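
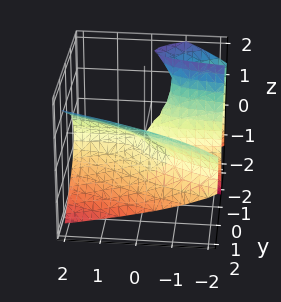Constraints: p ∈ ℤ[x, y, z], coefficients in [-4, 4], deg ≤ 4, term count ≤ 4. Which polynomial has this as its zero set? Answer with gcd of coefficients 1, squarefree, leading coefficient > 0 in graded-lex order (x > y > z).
1. I count 2 distinct pieces. Treating them together as one polynomial.
2. Degree: a generic line meets the surface in up to 3 points, so deg p = 3.
3. From the axis intercepts and sections: it meets the z-axis at z = 0 (among the integer gridlines); it crosses the y-axis at the gridline y = 0.
4. The integer polynomial consistent with all of this is the stated p. Check: (1, 0, 0) on the x-axis lies on the surface, and p(1, 0, 0) = 0. ✓

2*y^3 - 3*y*z^2 + 3*x*y - 3*z^2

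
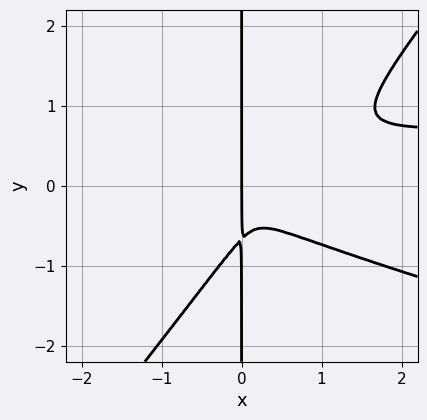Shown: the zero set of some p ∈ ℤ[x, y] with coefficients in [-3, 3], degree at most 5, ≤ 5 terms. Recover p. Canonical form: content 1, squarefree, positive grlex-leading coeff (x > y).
(a) The degree is 4 — the shape is more complex than any degree-3 curve.
(b) Observable constraints: every point of the y-axis in the box is on the curve; it meets the x-axis at x = 0 (among the integer gridlines).
(c) Matching integer coefficients to the picture gives p.

x^3*y + 3*x^2*y^2 - 3*x*y^3 - x^3 - 2*x*y^2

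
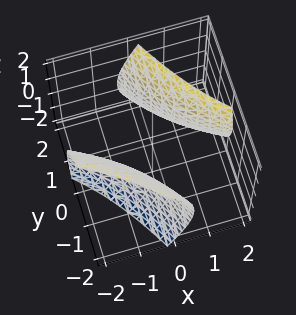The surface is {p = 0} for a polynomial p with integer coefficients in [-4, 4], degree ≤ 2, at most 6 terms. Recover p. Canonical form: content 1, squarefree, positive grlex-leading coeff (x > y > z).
x^2 + 3*x*y + x*z + y^2 - z^2 - 2

I count 2 distinct pieces.
deg p = 2.
From the visible intercepts: no z-intercept at any integer in the box.
Solving for integer coefficients yields p as stated.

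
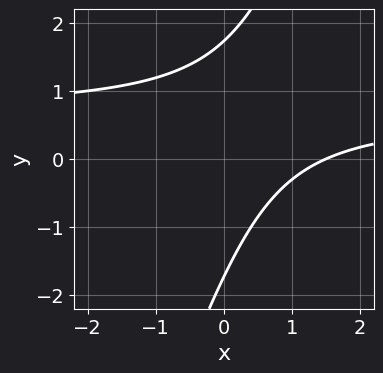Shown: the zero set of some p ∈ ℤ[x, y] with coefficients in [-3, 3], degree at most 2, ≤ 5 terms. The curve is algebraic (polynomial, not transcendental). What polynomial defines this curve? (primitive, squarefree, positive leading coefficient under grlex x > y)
3*x*y - y^2 - 2*x + 3

deg p = 2. A generic line meets the curve in up to 2 points.
Putting this together gives p.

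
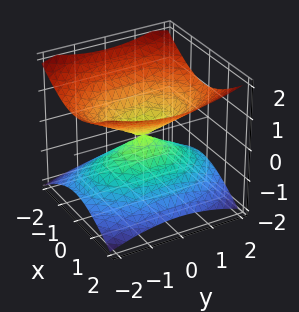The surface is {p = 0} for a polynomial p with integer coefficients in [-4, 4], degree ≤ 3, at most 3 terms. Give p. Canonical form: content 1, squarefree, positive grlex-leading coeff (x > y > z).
1. Degree: two nappes meeting at a single point; a quadric, so deg p = 2.
2. Symmetries: it's symmetric under x → −x, forcing even powers of x; the y ↦ −y reflection is a symmetry, so y appears only in even powers; mirror symmetry z ↦ −z ⇒ only even powers of z.
3. Reading off the gridlines: one z-axis crossing is at z = 0; it crosses the y-axis at the gridline y = 0; it crosses the x-axis at the gridline x = 0.
4. Putting this together gives p.

2*x^2 + y^2 - 3*z^2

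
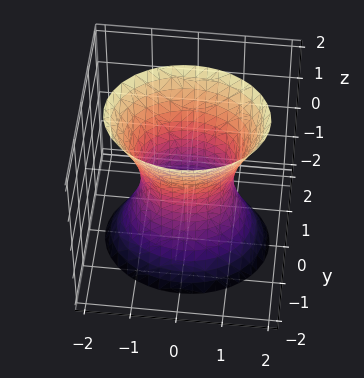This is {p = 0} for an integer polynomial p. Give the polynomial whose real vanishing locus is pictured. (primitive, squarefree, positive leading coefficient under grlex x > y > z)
deg p = 2.
Symmetries: it's symmetric under z → −z, forcing even powers of z; mirror symmetry y ↦ −y ⇒ only even powers of y; the x ↦ −x reflection is a symmetry, so x appears only in even powers.
From the axis intercepts and sections: the x-axis gridline crossings are at x ∈ {-1, 1}; the surface avoids every integer z-axis point in the box.
Fitting integer coefficients to these (and the overall shape) gives p.

2*x^2 + 3*y^2 - z^2 - 2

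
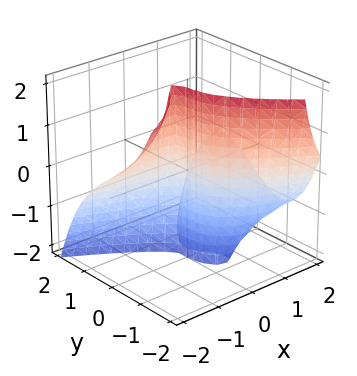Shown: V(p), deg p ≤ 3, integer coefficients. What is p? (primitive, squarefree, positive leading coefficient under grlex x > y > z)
(a) The degree is 3 — a generic line meets the surface in up to 3 points.
(b) Observable constraints: the visible z-axis segment lies entirely on the surface; it crosses the x-axis at the gridline x = 0; one y-axis crossing is at y = 0.
(c) Putting this together gives p.

2*x^2*z + 2*y^3 - 3*x*y + 2*x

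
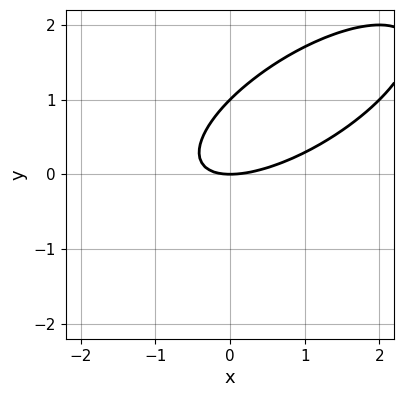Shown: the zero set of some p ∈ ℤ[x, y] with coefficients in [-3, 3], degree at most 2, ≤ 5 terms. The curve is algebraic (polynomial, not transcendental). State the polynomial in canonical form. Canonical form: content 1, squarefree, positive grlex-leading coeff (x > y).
x^2 - 2*x*y + 2*y^2 - 2*y

First, deg p = 2. The shape is more complex than any degree-1 curve.
Then, from the axis intercepts and sections: it meets the x-axis at x = 0 (among the integer gridlines); among the integer gridlines, it crosses the y-axis at y ∈ {0, 1}.
Finally, assembling these constraints gives the stated polynomial.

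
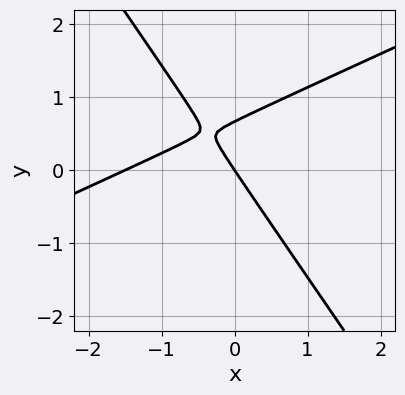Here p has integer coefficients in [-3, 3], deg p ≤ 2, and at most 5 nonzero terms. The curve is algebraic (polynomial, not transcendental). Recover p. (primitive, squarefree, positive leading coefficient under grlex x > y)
2*x^2 - 3*x*y - 3*y^2 + 3*x + 2*y

1. Degree: no degree-1 curve has this shape, so deg p = 2.
2. Reading off the gridlines: it meets the y-axis at y = 0 (among the integer gridlines); it crosses the x-axis at the gridline x = 0.
3. The integer polynomial consistent with all of this is the stated p.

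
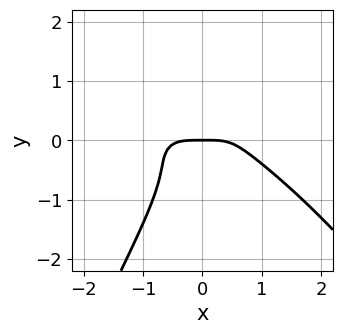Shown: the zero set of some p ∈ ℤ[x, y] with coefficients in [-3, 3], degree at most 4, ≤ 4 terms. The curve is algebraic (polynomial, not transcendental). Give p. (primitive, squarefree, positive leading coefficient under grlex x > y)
x^4 - 3*x*y^2 + 2*y^3 + y

deg p = 4.
Observable constraints: one y-axis crossing is at y = 0; it crosses the x-axis at the gridline x = 0.
Putting this together gives p.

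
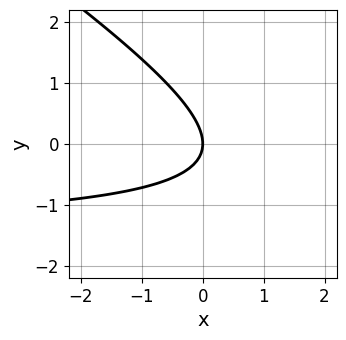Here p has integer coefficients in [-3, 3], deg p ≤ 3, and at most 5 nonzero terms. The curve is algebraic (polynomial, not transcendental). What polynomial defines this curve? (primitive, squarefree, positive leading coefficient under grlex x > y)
2*x*y + 3*y^2 + 3*x

First, the degree is 2 — the shape is more complex than any degree-1 curve.
Next, observable constraints: one y-axis crossing is at y = 0; it meets the x-axis at x = 0 (among the integer gridlines).
Finally, solving for integer coefficients yields p as stated.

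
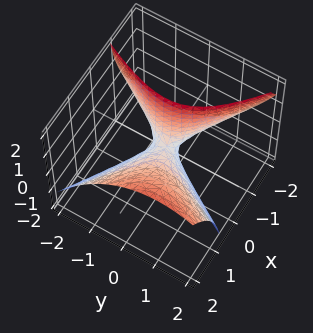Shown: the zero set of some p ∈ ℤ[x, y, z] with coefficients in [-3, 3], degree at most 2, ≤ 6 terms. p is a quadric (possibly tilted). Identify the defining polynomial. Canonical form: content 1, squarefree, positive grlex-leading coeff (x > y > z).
2*x^2 + 2*x*y - 3*x*z - 2*y^2 - z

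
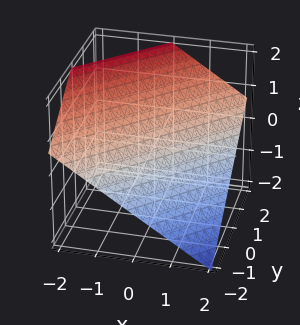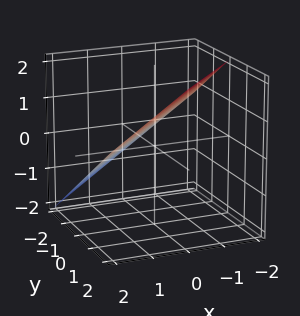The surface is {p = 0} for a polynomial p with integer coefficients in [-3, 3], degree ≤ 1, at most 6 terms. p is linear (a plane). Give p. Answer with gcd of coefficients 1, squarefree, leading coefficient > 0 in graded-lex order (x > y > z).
2*x - 2*y + 3*z - 2

deg p = 1. The surface is flat (a plane).
From the axis intercepts and sections: one x-axis crossing is at x = 1; it crosses the y-axis at the gridline y = -1.
Together with the visible shape, these determine p as stated.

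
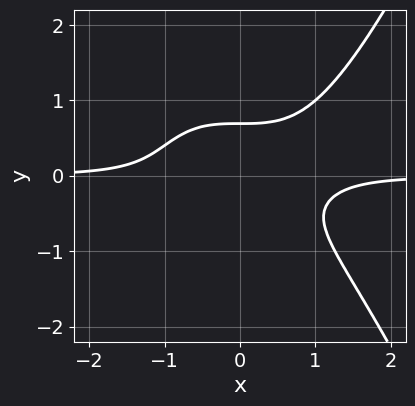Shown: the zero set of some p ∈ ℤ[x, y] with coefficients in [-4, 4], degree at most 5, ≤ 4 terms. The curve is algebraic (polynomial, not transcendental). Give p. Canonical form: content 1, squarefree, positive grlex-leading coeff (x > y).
(a) The degree is 4 — a generic line meets the curve in up to 4 points.
(b) Observable constraints: no x-intercept at any integer in the box.
(c) Putting this together gives p.

2*x^3*y - 3*y^3 + 1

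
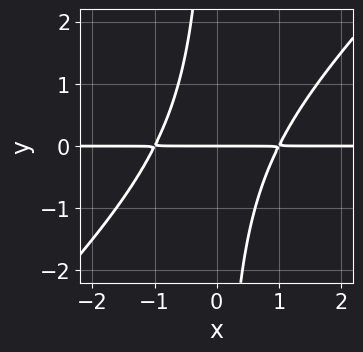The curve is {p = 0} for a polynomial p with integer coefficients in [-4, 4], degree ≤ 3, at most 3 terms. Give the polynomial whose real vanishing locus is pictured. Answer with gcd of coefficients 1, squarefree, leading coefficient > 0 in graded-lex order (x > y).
x^2*y - x*y^2 - y

First, deg p = 3. The shape is more complex than any degree-2 curve.
Then, from the visible intercepts: the visible x-axis segment lies entirely on the curve; it meets the y-axis at y = 0 (among the integer gridlines).
Finally, matching integer coefficients to the picture gives p.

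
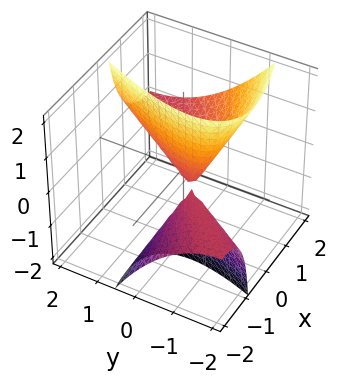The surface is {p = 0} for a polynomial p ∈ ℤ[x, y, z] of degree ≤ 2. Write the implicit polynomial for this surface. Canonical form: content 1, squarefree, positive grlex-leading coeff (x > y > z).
x^2 - 2*x*y - 2*x*z + y^2 - z

1. I count 2 distinct pieces. Treating them together as one polynomial.
2. Degree: no degree-1 surface has this shape, so deg p = 2.
3. Reading off the gridlines: one x-axis crossing is at x = 0; it crosses the y-axis at the gridline y = 0; it crosses the z-axis at the gridline z = 0.
4. Together with the visible shape, these determine p as stated.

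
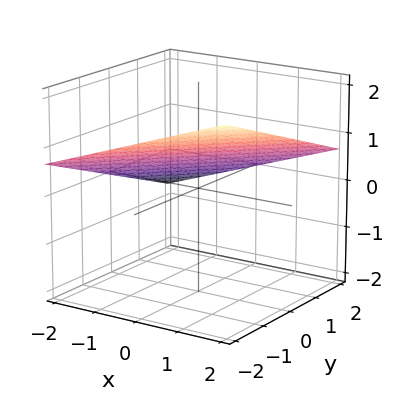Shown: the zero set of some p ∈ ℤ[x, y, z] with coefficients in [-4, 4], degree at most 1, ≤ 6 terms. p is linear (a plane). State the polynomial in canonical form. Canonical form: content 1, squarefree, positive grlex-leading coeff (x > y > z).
Degree: every cross-section is a straight line — this is a plane, so deg p = 1.
Reading off the gridlines: one x-axis crossing is at x = -2; it crosses the y-axis at the gridline y = 2.
Fitting integer coefficients to these (and the overall shape) gives p.

x - y - 3*z + 2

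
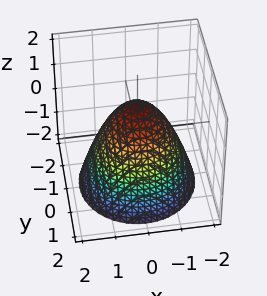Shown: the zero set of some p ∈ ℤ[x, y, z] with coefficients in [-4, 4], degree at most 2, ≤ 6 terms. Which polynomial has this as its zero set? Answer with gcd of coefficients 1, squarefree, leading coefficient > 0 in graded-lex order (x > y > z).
x^2 + y^2 + z - 1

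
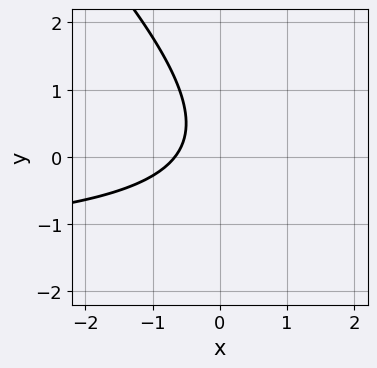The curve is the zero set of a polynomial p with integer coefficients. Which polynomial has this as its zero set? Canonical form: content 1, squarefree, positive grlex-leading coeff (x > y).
1. The degree is 2 — the shape is more complex than any degree-1 curve.
2. From the visible intercepts: it misses every integer gridline on the y-axis.
3. Assembling these constraints gives the stated polynomial.

2*x*y + 2*y^2 + 3*x - y + 2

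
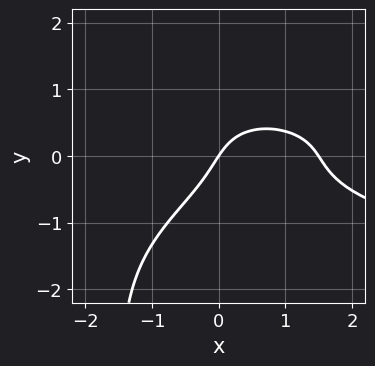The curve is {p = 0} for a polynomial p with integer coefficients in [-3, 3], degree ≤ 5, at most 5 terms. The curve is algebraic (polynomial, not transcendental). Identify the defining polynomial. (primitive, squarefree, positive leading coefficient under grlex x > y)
First, deg p = 4.
Next, observable constraints: it crosses the x-axis at the gridline x = 0; one y-axis crossing is at y = 0.
Finally, fitting integer coefficients to these (and the overall shape) gives p.

2*x*y^3 + 3*y^3 + 2*x^2 - 3*x + 2*y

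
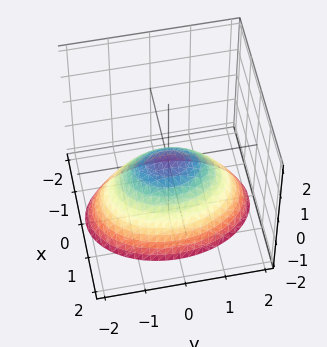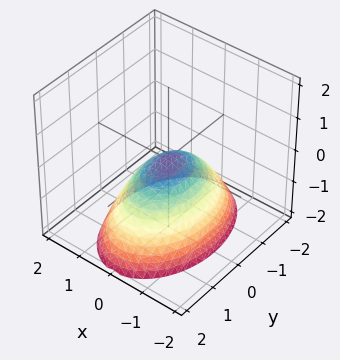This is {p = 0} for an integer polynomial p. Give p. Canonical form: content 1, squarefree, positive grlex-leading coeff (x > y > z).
2*x^2 + y^2 + 2*z

(a) deg p = 2. A paraboloid; a quadric.
(b) Symmetries: the y ↦ −y reflection is a symmetry, so y appears only in even powers; it's symmetric under x → −x, forcing even powers of x.
(c) Observable constraints: one z-axis crossing is at z = 0; it meets the x-axis at x = 0 (among the integer gridlines); one y-axis crossing is at y = 0.
(d) Matching integer coefficients to the picture gives p.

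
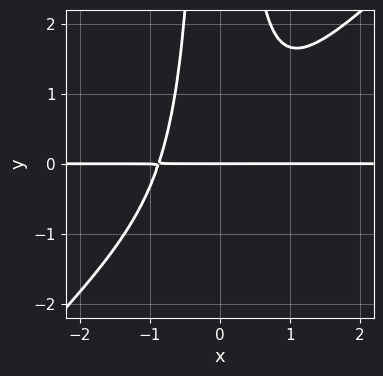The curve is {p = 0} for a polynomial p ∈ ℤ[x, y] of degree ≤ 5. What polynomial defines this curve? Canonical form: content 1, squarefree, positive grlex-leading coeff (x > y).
1. Degree: a generic line meets the curve in up to 4 points, so deg p = 4.
2. Reading off the gridlines: the visible x-axis segment lies entirely on the curve; it crosses the y-axis at the gridline y = 0.
3. These observations pin down the coefficients.

3*x^3*y - 3*x^2*y^2 + 2*y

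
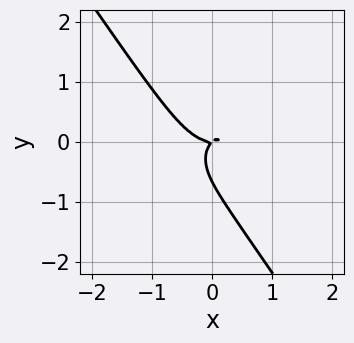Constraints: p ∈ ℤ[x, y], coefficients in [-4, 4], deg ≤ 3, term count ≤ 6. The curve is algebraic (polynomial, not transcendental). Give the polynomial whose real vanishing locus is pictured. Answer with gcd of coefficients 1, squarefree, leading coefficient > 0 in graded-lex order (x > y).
3*x^3 + 3*x*y^2 + 3*y^3 - 2*x*y + 2*y^2

First, the degree is 3 — no degree-2 curve has this shape.
Next, from the visible intercepts: it meets the x-axis at x = 0 (among the integer gridlines); it crosses the y-axis at the gridline y = 0.
Finally, the integer polynomial consistent with all of this is the stated p.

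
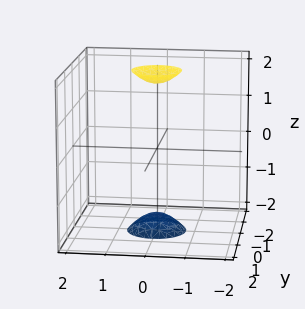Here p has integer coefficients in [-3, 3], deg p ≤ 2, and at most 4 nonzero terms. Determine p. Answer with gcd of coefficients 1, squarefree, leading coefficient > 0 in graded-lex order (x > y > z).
1. I count 2 distinct pieces. They look like related sheets of one shape, so recover p as a whole.
2. deg p = 2. A generic line meets the surface in up to 2 points.
3. Symmetries: the z-axis is an axis of rotation, so x and y enter only as x² + y².
4. Checking where it meets the axes: no x-intercept at any integer in the box; no y-intercept at any integer in the box; a circular section at z = -2 has radius between 0 and 1.
5. Matching integer coefficients to the picture gives p.

3*x^2 + 3*y^2 - z^2 + 3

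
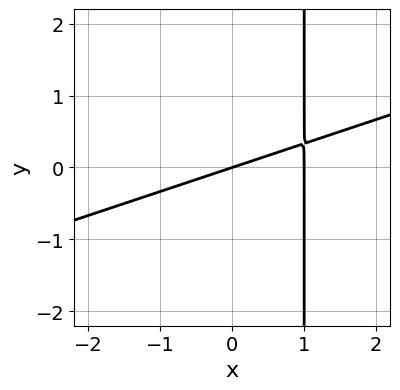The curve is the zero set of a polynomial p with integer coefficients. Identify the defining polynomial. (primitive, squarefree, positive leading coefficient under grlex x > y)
1. The degree is 2 — a generic line meets the curve in up to 2 points.
2. From the visible intercepts: it crosses the y-axis at the gridline y = 0; the x-axis gridline crossings are at x ∈ {0, 1}.
3. Fitting integer coefficients to these (and the overall shape) gives p.

x^2 - 3*x*y - x + 3*y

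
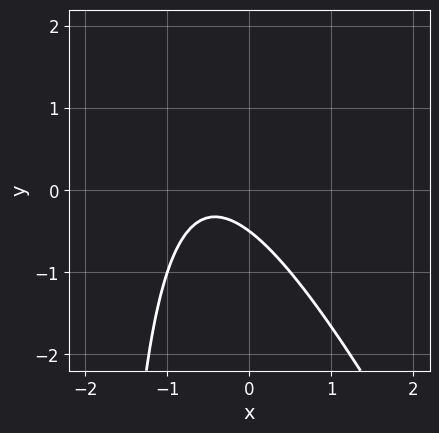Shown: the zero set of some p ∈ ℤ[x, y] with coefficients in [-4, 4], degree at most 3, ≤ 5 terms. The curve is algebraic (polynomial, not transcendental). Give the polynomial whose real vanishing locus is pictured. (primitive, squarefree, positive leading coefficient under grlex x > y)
2*x^2 + x*y + 2*x + 2*y + 1

(a) Degree: no degree-1 curve has this shape, so deg p = 2.
(b) Observable constraints: it misses every integer gridline on the x-axis.
(c) The integer polynomial consistent with all of this is the stated p.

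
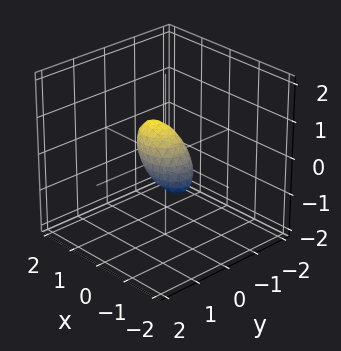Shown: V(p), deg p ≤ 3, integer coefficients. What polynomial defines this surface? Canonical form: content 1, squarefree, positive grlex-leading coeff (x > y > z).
2*x^2 - 2*x*z + 3*y^2 + 2*z^2 - 1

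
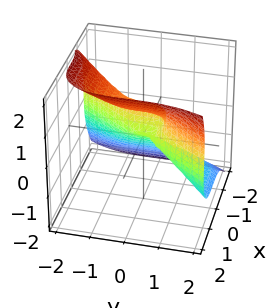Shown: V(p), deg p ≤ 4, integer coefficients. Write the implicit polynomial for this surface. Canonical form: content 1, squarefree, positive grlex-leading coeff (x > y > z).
(a) Degree: a generic line meets the surface in up to 3 points, so deg p = 3.
(b) From the visible intercepts: it crosses the y-axis at the gridline y = 0; the z-axis gridline crossings are at z ∈ {0, 1}.
(c) The integer polynomial consistent with all of this is the stated p.

3*x^3 - y^3 - 2*z^3 + 2*z^2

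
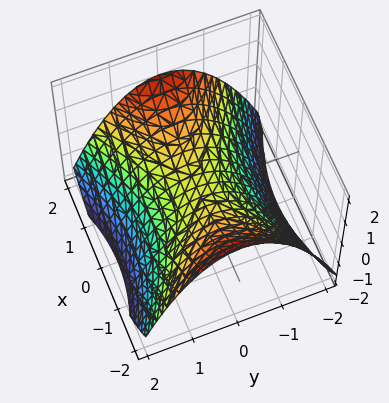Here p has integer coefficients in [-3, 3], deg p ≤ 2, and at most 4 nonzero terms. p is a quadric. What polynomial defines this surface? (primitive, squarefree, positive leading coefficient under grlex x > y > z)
x^2 - 2*y^2 - 3*z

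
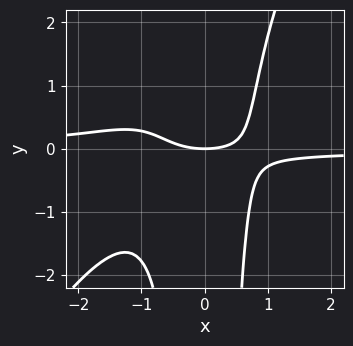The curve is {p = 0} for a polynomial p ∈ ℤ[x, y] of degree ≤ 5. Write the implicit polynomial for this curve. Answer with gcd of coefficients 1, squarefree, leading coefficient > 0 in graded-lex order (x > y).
1. Degree: the shape is more complex than any degree-3 curve, so deg p = 4.
2. Against the integer gridlines: one y-axis crossing is at y = 0; one x-axis crossing is at x = 0.
3. Matching integer coefficients to the picture gives p.

3*x^3*y - 2*x^2*y^2 + 3*x^2*y + x^2 - 3*y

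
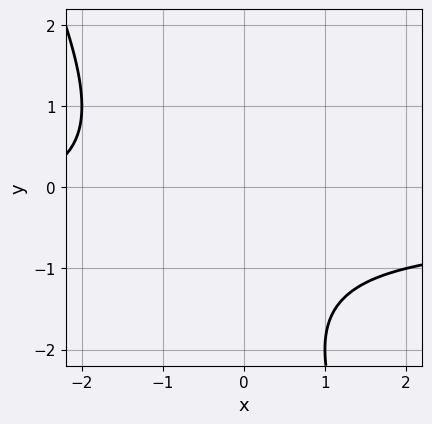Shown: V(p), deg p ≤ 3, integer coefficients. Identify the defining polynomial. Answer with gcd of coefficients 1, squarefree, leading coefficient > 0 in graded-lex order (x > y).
2*x*y + y^2 + x + 2*y + 3

First, degree: a generic line meets the curve in up to 2 points, so deg p = 2.
Next, from the axis intercepts and sections: it misses every integer gridline on the x-axis; it misses every integer gridline on the y-axis.
Finally, these observations pin down the coefficients.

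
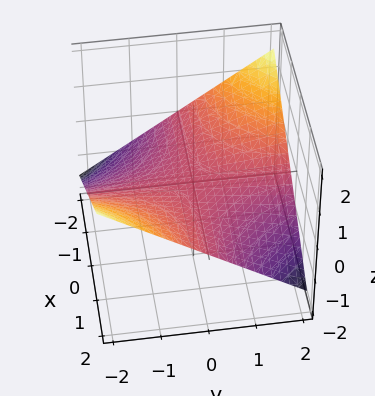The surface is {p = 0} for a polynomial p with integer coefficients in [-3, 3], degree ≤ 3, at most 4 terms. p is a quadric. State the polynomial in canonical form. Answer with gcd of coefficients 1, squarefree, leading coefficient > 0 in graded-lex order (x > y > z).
x*y + 3*z

1. deg p = 2. A saddle surface; a quadric.
2. Checking where it meets the axes: the visible x-axis segment lies entirely on the surface; it crosses the z-axis at the gridline z = 0; the visible y-axis segment lies entirely on the surface.
3. Fitting integer coefficients to these (and the overall shape) gives p.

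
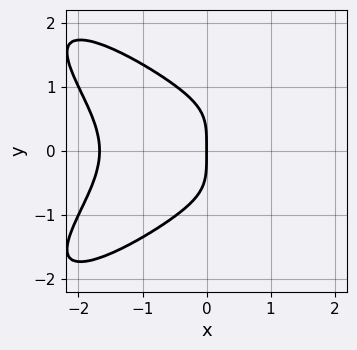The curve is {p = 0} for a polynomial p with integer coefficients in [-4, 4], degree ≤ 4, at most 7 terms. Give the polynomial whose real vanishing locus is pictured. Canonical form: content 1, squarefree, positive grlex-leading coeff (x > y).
(a) deg p = 4. The shape is more complex than any degree-3 curve.
(b) Symmetries: mirror symmetry y ↦ −y ⇒ only even powers of y.
(c) Reading off the gridlines: one y-axis crossing is at y = 0; it meets the x-axis at x = 0 (among the integer gridlines).
(d) These observations pin down the coefficients.

x^4 - 2*x^2*y^2 + 2*y^4 - x^2 + 3*x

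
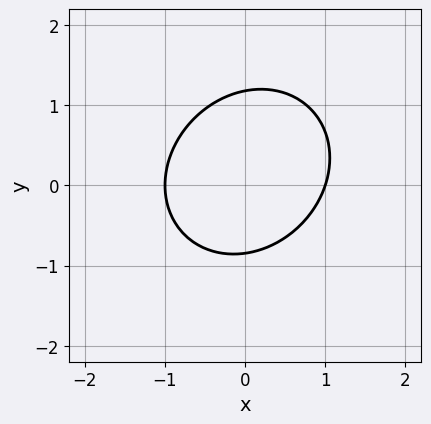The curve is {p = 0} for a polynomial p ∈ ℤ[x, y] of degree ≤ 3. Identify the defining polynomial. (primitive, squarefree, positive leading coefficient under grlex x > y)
First, the degree is 2 — the shape is more complex than any degree-1 curve.
Then, checking where it meets the axes: among the integer gridlines, it crosses the x-axis at x ∈ {-1, 1}.
Finally, fitting integer coefficients to these (and the overall shape) gives p.

3*x^2 - x*y + 3*y^2 - y - 3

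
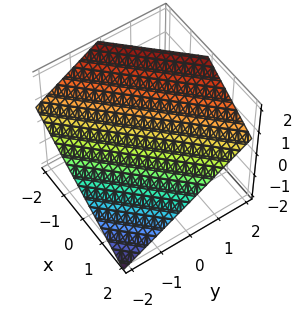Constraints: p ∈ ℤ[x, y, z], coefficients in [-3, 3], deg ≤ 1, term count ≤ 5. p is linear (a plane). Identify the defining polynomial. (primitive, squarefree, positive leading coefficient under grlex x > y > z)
2*x - 2*y + 3*z - 2

1. Degree: every cross-section is a straight line — this is a plane, so deg p = 1.
2. From the visible intercepts: it crosses the y-axis at the gridline y = -1; it crosses the x-axis at the gridline x = 1.
3. These observations pin down the coefficients.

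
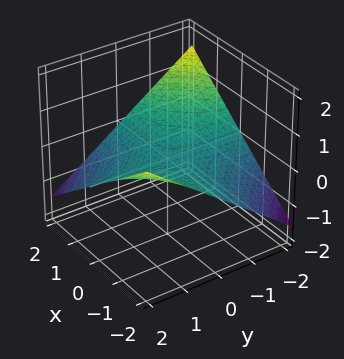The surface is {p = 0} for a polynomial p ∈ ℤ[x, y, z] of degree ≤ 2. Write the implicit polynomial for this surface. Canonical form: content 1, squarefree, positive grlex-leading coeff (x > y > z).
deg p = 2. A saddle surface; a quadric.
Reading off the gridlines: every point of the y-axis in the box is on the surface; the visible x-axis segment lies entirely on the surface; it crosses the z-axis at the gridline z = 0.
Matching integer coefficients to the picture gives p.

x*y + 3*z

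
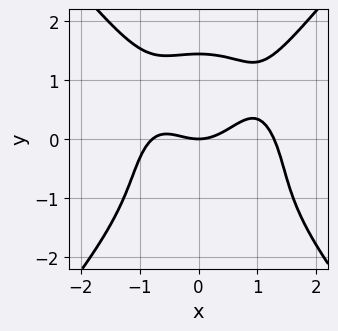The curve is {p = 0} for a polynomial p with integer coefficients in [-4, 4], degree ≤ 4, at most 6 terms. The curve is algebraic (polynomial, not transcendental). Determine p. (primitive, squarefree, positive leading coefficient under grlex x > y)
First, deg p = 4. A generic line meets the curve in up to 4 points.
Next, from the axis intercepts and sections: it crosses the y-axis at the gridline y = 0; it meets the x-axis at x = 0 (among the integer gridlines).
Finally, assembling these constraints gives the stated polynomial.

2*x^4 - y^4 - x^3 - 2*x^2 + 3*y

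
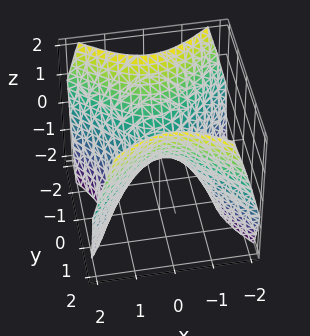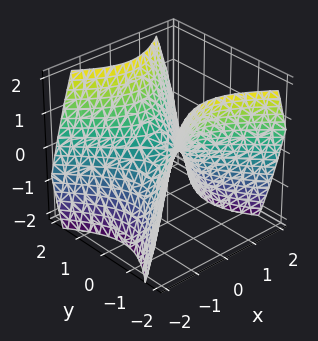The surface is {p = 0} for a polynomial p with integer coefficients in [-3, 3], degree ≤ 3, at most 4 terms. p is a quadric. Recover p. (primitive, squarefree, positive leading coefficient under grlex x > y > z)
x^2 - y^2 + z

First, degree: a hyperbolic paraboloid; a quadric, so deg p = 2.
Then, symmetries: the y ↦ −y reflection is a symmetry, so y appears only in even powers; mirror symmetry x ↦ −x ⇒ only even powers of x.
Then, against the integer gridlines: it crosses the z-axis at the gridline z = 0; one y-axis crossing is at y = 0.
Finally, putting this together gives p.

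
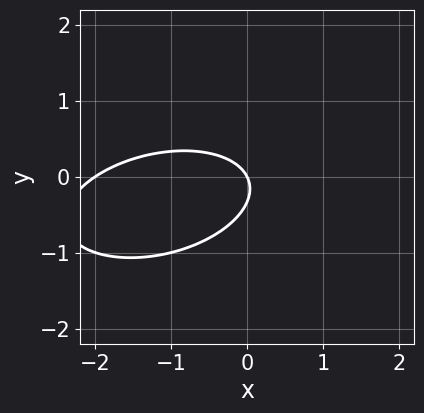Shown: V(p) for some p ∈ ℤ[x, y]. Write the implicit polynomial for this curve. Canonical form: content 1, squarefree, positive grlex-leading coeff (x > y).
1. The degree is 2 — the shape is more complex than any degree-1 curve.
2. Observable constraints: one y-axis crossing is at y = 0; the x-axis gridline crossings are at x ∈ {-2, 0}.
3. Matching integer coefficients to the picture gives p.

x^2 - x*y + 3*y^2 + 2*x + y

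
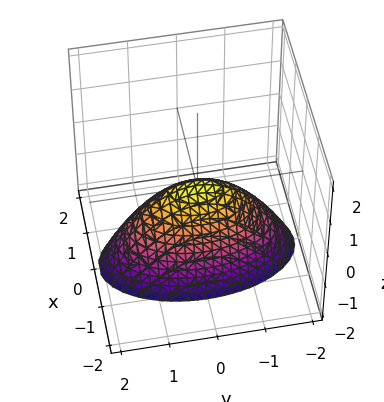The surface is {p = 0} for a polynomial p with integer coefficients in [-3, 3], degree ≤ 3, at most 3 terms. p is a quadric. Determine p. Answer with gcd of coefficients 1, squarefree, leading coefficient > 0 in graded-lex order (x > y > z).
(a) The degree is 2 — a paraboloid; a quadric.
(b) Symmetries: it's symmetric under x → −x, forcing even powers of x; it's symmetric under y → −y, forcing even powers of y.
(c) Against the integer gridlines: it meets the y-axis at y = 0 (among the integer gridlines); it meets the z-axis at z = 0 (among the integer gridlines).
(d) These observations pin down the coefficients.

3*x^2 + y^2 + 2*z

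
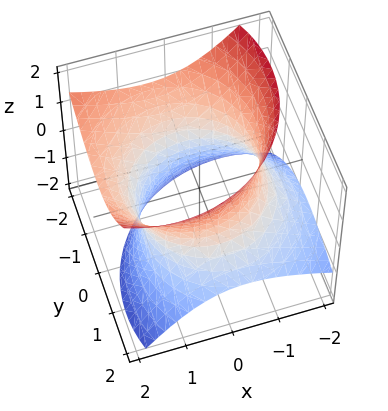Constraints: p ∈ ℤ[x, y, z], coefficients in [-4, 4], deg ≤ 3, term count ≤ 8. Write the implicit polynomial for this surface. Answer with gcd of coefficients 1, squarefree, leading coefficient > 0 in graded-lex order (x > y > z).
(a) The degree is 2 — the shape is more complex than any degree-1 surface.
(b) Checking where it meets the axes: no z-intercept at any integer in the box.
(c) These observations pin down the coefficients.

x^2 - x*z + y^2 + y*z - z^2 - 2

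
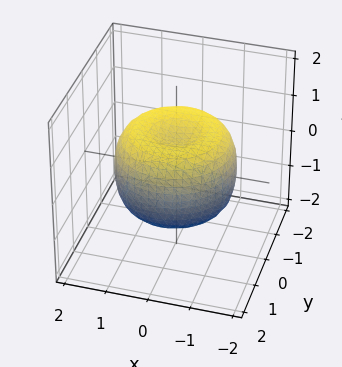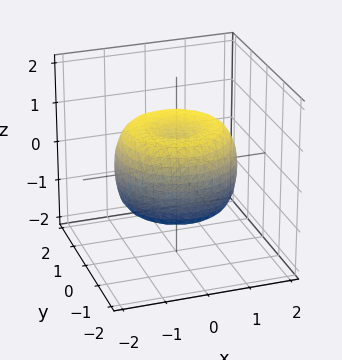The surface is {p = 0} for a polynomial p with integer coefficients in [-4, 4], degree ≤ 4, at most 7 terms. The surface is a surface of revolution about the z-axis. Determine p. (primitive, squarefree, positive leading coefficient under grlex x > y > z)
deg p = 4.
Symmetries: rotational symmetry about the z-axis ⇒ p depends on x, y only through x² + y².
Against the integer gridlines: a circular section at z = -1 has radius between 0 and 1.
Together with the visible shape, these determine p as stated.

2*x^4 + 4*x^2*y^2 + 2*y^4 - 3*x^2 - 3*y^2 + 3*z^2 - 2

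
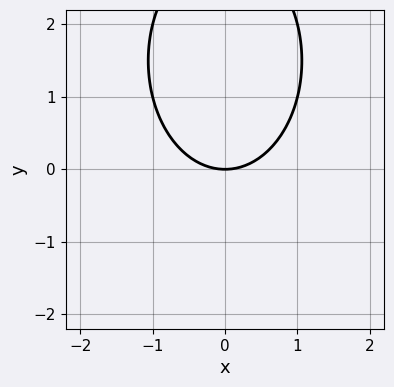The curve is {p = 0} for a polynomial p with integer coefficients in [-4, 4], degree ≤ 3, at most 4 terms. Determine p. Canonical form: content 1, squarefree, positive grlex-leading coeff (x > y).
1. deg p = 2. The shape is more complex than any degree-1 curve.
2. Symmetries: it's symmetric under x → −x, forcing even powers of x.
3. Observable constraints: it meets the x-axis at x = 0 (among the integer gridlines); one y-axis crossing is at y = 0.
4. Solving for integer coefficients yields p as stated.

2*x^2 + y^2 - 3*y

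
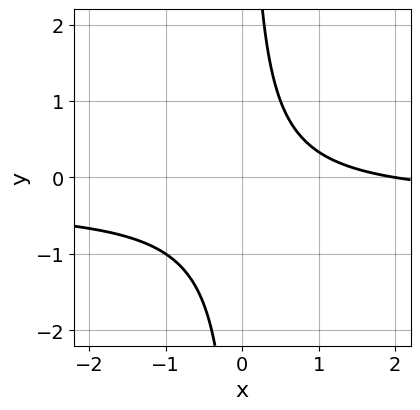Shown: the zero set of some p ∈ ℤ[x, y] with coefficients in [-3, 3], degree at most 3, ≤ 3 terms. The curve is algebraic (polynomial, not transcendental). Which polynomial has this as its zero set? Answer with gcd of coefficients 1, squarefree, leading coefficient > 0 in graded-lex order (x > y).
3*x*y + x - 2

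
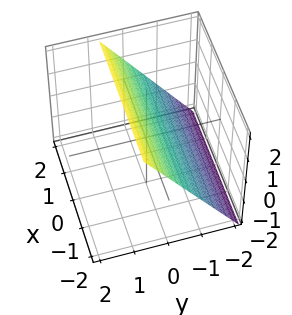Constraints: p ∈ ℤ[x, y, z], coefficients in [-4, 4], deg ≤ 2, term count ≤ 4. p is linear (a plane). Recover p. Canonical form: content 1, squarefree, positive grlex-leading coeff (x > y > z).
First, deg p = 1. The surface is flat (a plane).
Then, from the visible intercepts: the surface avoids every integer x-axis point in the box; one z-axis crossing is at z = 1.
Finally, these observations pin down the coefficients.

3*y - 2*z + 2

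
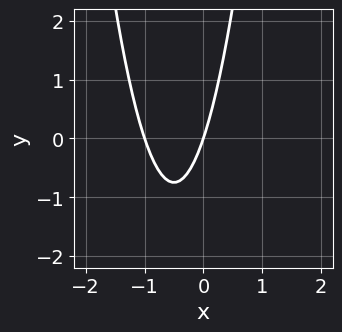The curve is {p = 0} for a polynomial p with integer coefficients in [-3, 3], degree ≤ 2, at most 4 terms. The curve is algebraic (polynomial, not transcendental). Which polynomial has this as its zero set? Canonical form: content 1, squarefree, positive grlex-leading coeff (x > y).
3*x^2 + 3*x - y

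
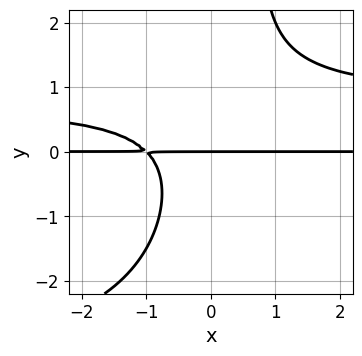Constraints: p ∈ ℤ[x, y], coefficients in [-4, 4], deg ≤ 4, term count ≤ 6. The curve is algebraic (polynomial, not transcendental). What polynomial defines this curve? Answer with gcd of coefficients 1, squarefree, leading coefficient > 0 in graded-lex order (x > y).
First, the degree is 4 — a generic line meets the curve in up to 4 points.
Then, from the axis intercepts and sections: the visible x-axis segment lies entirely on the curve; it meets the y-axis at y = 0 (among the integer gridlines).
Finally, assembling these constraints gives the stated polynomial.

x*y^3 + 3*x*y^2 - y^3 - 3*x*y - 3*y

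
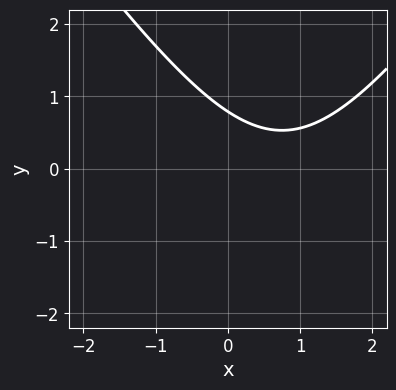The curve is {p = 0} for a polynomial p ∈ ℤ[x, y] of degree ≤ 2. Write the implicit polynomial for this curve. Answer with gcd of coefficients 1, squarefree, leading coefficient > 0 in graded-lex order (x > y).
2*x^2 - y^2 - 3*x - 3*y + 3

First, deg p = 2.
Next, observable constraints: it misses every integer gridline on the x-axis.
Finally, putting this together gives p.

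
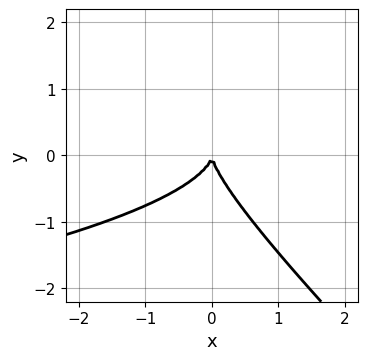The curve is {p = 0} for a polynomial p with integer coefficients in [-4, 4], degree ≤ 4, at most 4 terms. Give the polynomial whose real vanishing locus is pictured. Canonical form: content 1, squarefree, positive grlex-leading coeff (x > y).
(a) deg p = 3. The shape is more complex than any degree-2 curve.
(b) From the axis intercepts and sections: it crosses the y-axis at the gridline y = 0; one x-axis crossing is at x = 0.
(c) Fitting integer coefficients to these (and the overall shape) gives p.

x*y^2 + y^3 + x^2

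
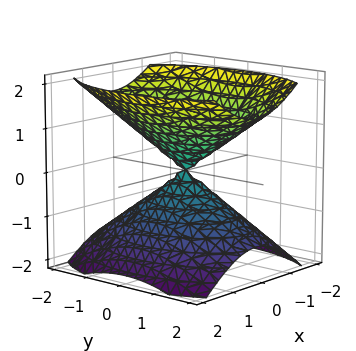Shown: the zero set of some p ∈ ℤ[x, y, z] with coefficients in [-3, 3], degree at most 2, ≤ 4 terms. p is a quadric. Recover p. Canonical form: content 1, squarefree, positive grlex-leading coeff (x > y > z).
2*x^2 + y^2 - 2*z^2

1. There are 2 components. Treating them together as one polynomial.
2. The degree is 2 — two nappes meeting at a single point; a quadric.
3. Symmetries: the x ↦ −x reflection is a symmetry, so x appears only in even powers; mirror symmetry y ↦ −y ⇒ only even powers of y; mirror symmetry z ↦ −z ⇒ only even powers of z.
4. Reading off the gridlines: one z-axis crossing is at z = 0; one y-axis crossing is at y = 0; it meets the x-axis at x = 0 (among the integer gridlines).
5. Fitting integer coefficients to these (and the overall shape) gives p.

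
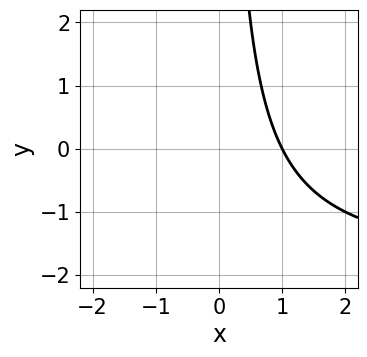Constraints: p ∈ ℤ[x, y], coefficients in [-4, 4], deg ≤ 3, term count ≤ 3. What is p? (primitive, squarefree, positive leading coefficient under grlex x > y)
x*y + 2*x - 2

1. The degree is 2 — the shape is more complex than any degree-1 curve.
2. Reading off the gridlines: it misses every integer gridline on the y-axis; it meets the x-axis at x = 1 (among the integer gridlines).
3. Matching integer coefficients to the picture gives p.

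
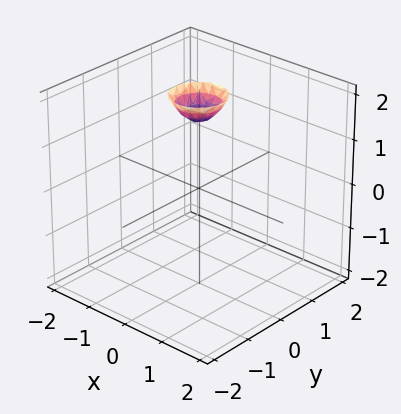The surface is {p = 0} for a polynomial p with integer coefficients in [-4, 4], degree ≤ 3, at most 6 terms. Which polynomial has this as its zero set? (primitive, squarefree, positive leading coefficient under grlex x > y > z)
First, degree: a generic line meets the surface in up to 2 points, so deg p = 2.
Next, symmetries: rotational symmetry about the z-axis ⇒ p depends on x, y only through x² + y².
Then, checking where it meets the axes: it misses every integer gridline on the x-axis; a circular section at z = 2 has radius between 0 and 1.
Finally, solving for integer coefficients yields p as stated.

3*x^2 + 3*y^2 - 2*z + 3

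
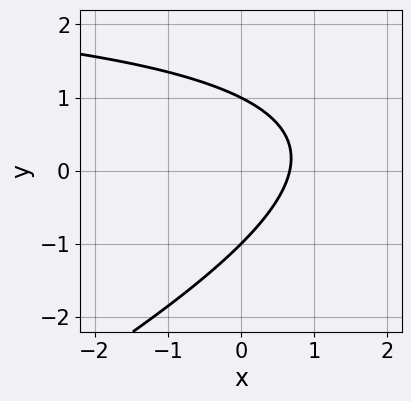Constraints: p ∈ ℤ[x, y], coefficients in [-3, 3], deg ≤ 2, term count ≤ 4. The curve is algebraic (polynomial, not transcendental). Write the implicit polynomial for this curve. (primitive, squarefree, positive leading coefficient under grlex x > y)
(a) Degree: no degree-1 curve has this shape, so deg p = 2.
(b) From the visible intercepts: among the integer gridlines, it crosses the y-axis at y ∈ {-1, 1}.
(c) These observations pin down the coefficients.

x*y - 2*y^2 - 3*x + 2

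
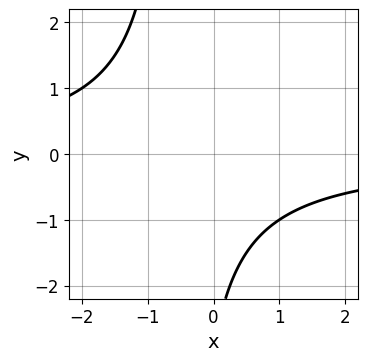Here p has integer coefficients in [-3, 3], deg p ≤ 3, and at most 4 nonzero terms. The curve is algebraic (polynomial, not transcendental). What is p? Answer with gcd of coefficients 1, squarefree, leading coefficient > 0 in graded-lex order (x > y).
The degree is 2 — a generic line meets the curve in up to 2 points.
From the visible intercepts: the curve avoids every integer y-axis point in the box; no x-intercept at any integer in the box.
The integer polynomial consistent with all of this is the stated p.

2*x*y + y + 3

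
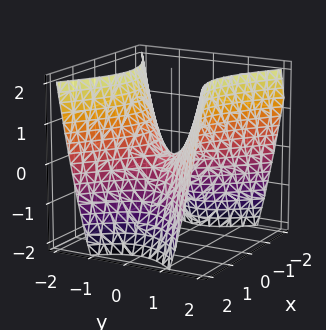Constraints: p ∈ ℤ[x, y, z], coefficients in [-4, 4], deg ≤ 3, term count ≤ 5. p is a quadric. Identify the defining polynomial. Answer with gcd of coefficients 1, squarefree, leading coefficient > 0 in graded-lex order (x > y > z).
First, degree: a saddle surface; a quadric, so deg p = 2.
Then, symmetries: it's symmetric under y → −y, forcing even powers of y; mirror symmetry x ↦ −x ⇒ only even powers of x.
Then, observable constraints: one y-axis crossing is at y = 0; it crosses the z-axis at the gridline z = 0; it meets the x-axis at x = 0 (among the integer gridlines).
Finally, matching integer coefficients to the picture gives p.

2*x^2 - 3*y^2 + 2*z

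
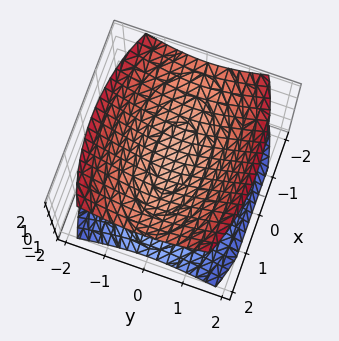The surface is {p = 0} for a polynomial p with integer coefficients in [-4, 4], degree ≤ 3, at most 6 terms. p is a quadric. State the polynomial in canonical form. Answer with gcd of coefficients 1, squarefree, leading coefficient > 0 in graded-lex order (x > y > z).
x^2 + 3*y^2 - 3*z^2 + 1

First, the picture has 2 separate pieces. They look like related sheets of one shape, so recover p as a whole.
Next, degree: two sheets facing apart; a quadric, so deg p = 2.
Next, symmetries: mirror symmetry x ↦ −x ⇒ only even powers of x; mirror symmetry z ↦ −z ⇒ only even powers of z; mirror symmetry y ↦ −y ⇒ only even powers of y.
Then, from the visible intercepts: the surface avoids every integer y-axis point in the box; the surface avoids every integer x-axis point in the box.
Finally, these observations pin down the coefficients.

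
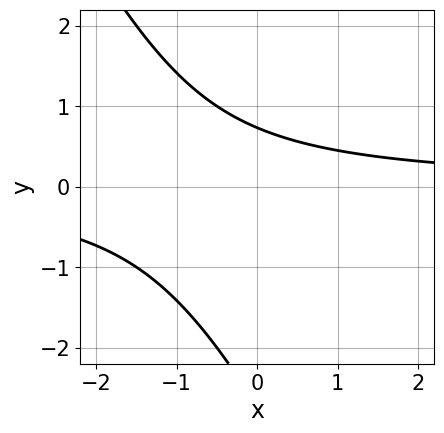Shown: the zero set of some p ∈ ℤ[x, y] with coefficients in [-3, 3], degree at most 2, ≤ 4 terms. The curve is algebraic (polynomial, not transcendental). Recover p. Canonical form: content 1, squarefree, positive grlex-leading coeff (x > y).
2*x*y + y^2 + 2*y - 2

(a) deg p = 2. A generic line meets the curve in up to 2 points.
(b) From the axis intercepts and sections: the curve avoids every integer x-axis point in the box.
(c) Matching integer coefficients to the picture gives p.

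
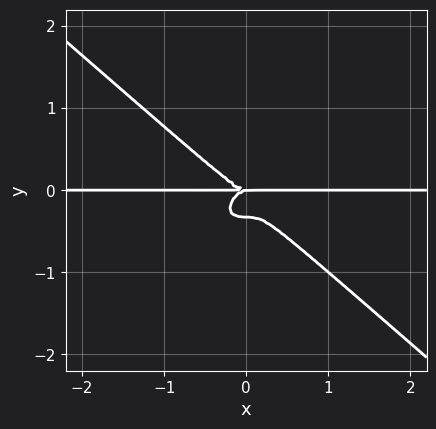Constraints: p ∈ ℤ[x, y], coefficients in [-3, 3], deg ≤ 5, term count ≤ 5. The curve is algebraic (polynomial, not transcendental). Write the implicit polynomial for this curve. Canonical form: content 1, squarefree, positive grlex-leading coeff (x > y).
2*x^3*y + 3*y^4 + y^3

First, the degree is 4 — a generic line meets the curve in up to 4 points.
Then, observable constraints: it crosses the y-axis at the gridline y = 0; every point of the x-axis in the box is on the curve.
Finally, solving for integer coefficients yields p as stated.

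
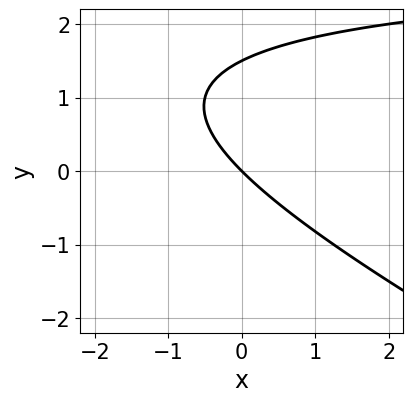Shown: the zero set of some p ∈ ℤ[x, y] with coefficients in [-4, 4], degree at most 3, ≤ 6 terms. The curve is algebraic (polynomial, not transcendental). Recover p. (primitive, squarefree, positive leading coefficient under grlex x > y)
x*y + 2*y^2 - 3*x - 3*y

First, the degree is 2 — no degree-1 curve has this shape.
Then, against the integer gridlines: it meets the y-axis at y = 0 (among the integer gridlines); it meets the x-axis at x = 0 (among the integer gridlines).
Finally, fitting integer coefficients to these (and the overall shape) gives p.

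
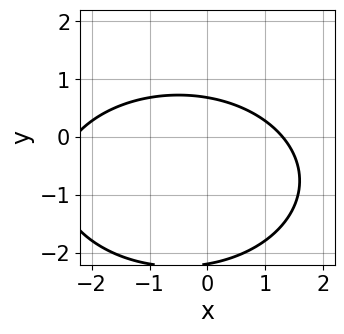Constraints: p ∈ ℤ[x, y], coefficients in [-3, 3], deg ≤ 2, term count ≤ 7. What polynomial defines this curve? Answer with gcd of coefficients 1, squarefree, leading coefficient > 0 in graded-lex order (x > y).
(a) The degree is 2 — a generic line meets the curve in up to 2 points.
(b) The integer polynomial consistent with all of this is the stated p.

x^2 + 2*y^2 + x + 3*y - 3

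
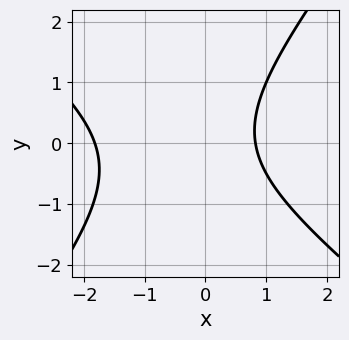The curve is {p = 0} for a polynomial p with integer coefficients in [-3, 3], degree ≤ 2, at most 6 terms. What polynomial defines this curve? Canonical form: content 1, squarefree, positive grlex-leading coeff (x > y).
2*x^2 + x*y - 2*y^2 + 2*x - 3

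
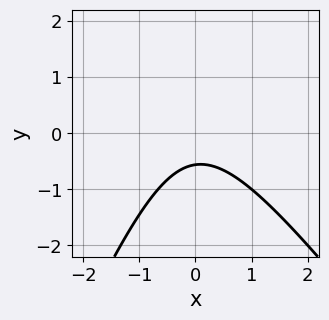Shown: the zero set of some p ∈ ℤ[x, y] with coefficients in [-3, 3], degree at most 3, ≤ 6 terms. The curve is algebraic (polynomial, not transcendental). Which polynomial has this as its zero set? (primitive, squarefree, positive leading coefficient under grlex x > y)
3*x^2 + x*y - y^2 + 3*y + 2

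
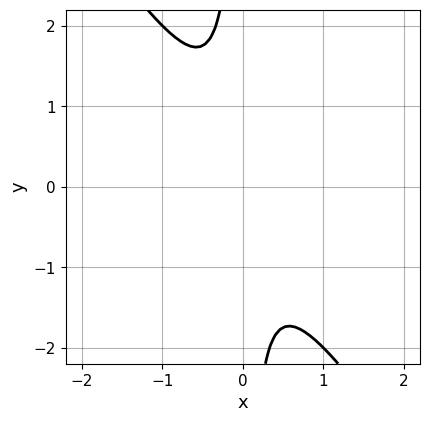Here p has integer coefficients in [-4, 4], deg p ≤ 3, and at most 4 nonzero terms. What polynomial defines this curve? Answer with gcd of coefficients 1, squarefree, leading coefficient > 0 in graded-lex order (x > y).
The degree is 2 — no degree-1 curve has this shape.
Against the integer gridlines: no y-intercept at any integer in the box; no x-intercept at any integer in the box.
Putting this together gives p.

3*x^2 + 2*x*y + 1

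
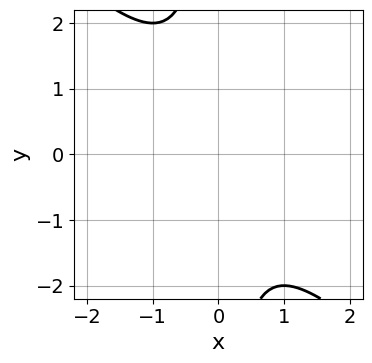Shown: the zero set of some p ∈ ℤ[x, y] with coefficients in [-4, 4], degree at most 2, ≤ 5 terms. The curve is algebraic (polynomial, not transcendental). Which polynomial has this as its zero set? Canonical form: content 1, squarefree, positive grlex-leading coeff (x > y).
x^2 + x*y + 1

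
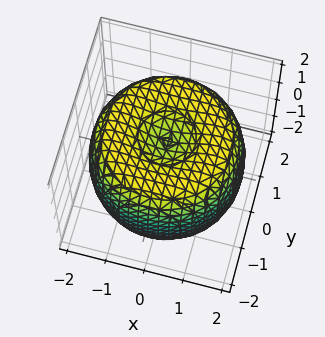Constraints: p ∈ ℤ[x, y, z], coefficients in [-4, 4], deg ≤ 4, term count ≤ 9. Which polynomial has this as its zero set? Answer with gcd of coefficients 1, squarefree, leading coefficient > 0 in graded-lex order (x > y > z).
(a) deg p = 4. A generic line meets the surface in up to 4 points.
(b) Symmetries: the surface is invariant under rotation about z: p = q(x² + y², z).
(c) Checking where it meets the axes: among the integer gridlines, it crosses the z-axis at z ∈ {-1, 1}; a circular section at z = 0 has radius between 1 and 2.
(d) The integer polynomial consistent with all of this is the stated p.

x^4 + 2*x^2*y^2 + y^4 - 3*x^2 - 3*y^2 + 2*z^2 - 2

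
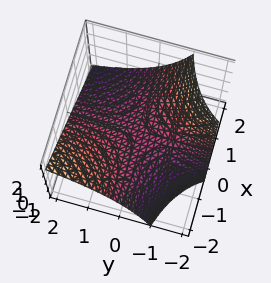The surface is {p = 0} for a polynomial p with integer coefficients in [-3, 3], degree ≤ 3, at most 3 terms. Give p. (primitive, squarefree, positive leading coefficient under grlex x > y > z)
2*x*y + y*z + 3*z

1. deg p = 2. The shape is more complex than any degree-1 surface.
2. From the axis intercepts and sections: every point of the y-axis in the box is on the surface; the visible x-axis segment lies entirely on the surface.
3. Together with the visible shape, these determine p as stated.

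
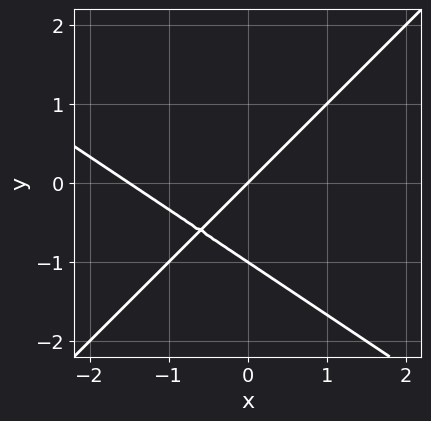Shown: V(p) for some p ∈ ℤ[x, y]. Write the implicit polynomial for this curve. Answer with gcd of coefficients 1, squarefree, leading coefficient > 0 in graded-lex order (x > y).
First, the degree is 2 — the shape is more complex than any degree-1 curve.
Then, observable constraints: it crosses the x-axis at the gridline x = 0; among the integer gridlines, it crosses the y-axis at y ∈ {-1, 0}.
Finally, solving for integer coefficients yields p as stated.

2*x^2 + x*y - 3*y^2 + 3*x - 3*y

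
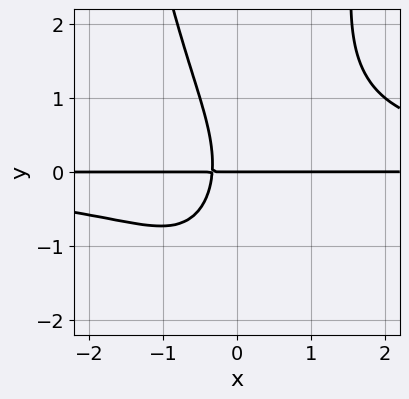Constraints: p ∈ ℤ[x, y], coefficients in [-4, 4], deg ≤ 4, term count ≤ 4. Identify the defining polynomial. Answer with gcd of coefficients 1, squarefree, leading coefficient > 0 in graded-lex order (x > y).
(a) Degree: a generic line meets the curve in up to 4 points, so deg p = 4.
(b) Observable constraints: it meets the y-axis at y = 0 (among the integer gridlines); every point of the x-axis in the box is on the curve.
(c) Matching integer coefficients to the picture gives p.

2*x^2*y^2 - y^3 - 3*x*y - y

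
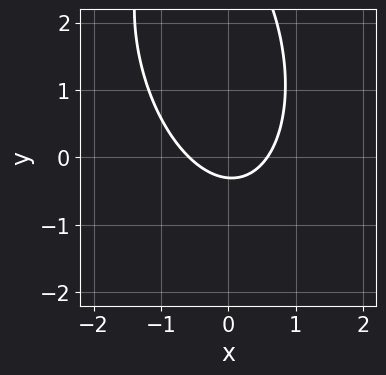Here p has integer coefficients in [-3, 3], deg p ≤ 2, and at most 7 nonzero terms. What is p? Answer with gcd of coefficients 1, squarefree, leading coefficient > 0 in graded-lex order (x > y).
First, degree: no degree-1 curve has this shape, so deg p = 2.
Finally, solving for integer coefficients yields p as stated.

3*x^2 + x*y + y^2 - 3*y - 1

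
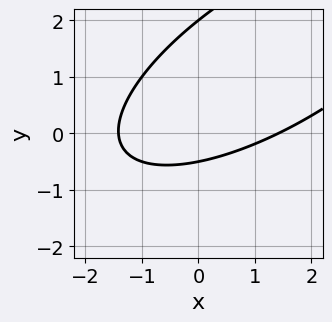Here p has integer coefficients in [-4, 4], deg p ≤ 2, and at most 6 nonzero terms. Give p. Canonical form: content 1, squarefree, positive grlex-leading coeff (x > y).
x^2 - 2*x*y + 2*y^2 - 3*y - 2

(a) The degree is 2 — a generic line meets the curve in up to 2 points.
(b) Against the integer gridlines: it meets the y-axis at y = 2 (among the integer gridlines).
(c) Matching integer coefficients to the picture gives p.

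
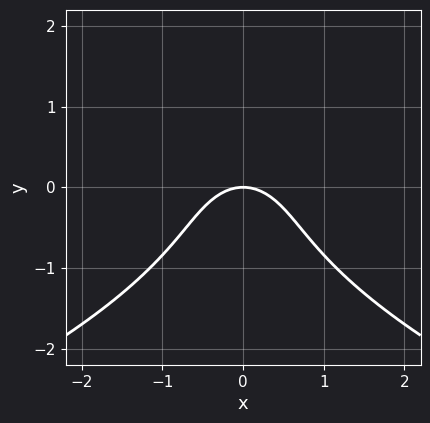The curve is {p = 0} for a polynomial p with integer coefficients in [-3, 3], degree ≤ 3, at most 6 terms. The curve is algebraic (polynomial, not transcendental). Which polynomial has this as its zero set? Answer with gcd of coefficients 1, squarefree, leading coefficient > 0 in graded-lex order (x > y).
1. deg p = 3.
2. Symmetries: it's symmetric under x → −x, forcing even powers of x.
3. Reading off the gridlines: one x-axis crossing is at x = 0; it meets the y-axis at y = 0 (among the integer gridlines).
4. Fitting integer coefficients to these (and the overall shape) gives p.

2*y^3 + 3*x^2 + y^2 + 3*y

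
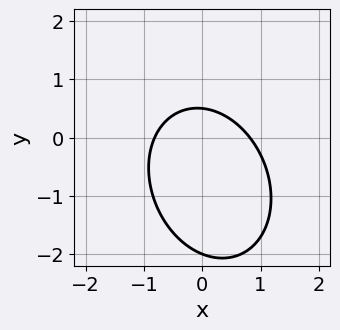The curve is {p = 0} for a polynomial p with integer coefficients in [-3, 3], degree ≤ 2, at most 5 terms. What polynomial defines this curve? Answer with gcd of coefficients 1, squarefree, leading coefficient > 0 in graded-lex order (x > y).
3*x^2 + x*y + 2*y^2 + 3*y - 2

(a) The degree is 2 — a generic line meets the curve in up to 2 points.
(b) From the visible intercepts: it meets the y-axis at y = -2 (among the integer gridlines).
(c) Putting this together gives p.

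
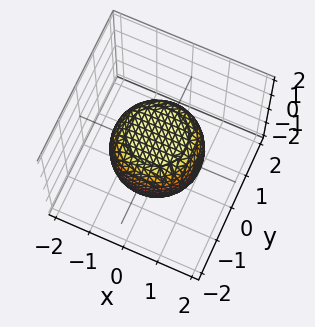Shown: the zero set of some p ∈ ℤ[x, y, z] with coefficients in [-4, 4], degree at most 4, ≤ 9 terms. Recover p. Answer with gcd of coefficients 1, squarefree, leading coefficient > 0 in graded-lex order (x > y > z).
2*x^4 + 4*x^2*y^2 + 2*y^4 - x^2 - y^2 + 3*z^2 - 3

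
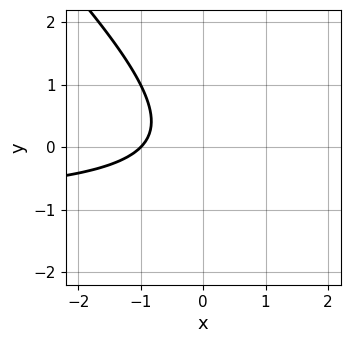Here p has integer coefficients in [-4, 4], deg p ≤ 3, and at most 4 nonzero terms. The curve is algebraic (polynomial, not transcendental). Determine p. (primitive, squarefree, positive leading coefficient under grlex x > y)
x*y + y^2 + x + 1

1. The degree is 2 — the shape is more complex than any degree-1 curve.
2. Reading off the gridlines: it meets the x-axis at x = -1 (among the integer gridlines); the curve avoids every integer y-axis point in the box.
3. Matching integer coefficients to the picture gives p.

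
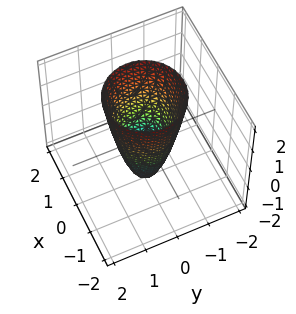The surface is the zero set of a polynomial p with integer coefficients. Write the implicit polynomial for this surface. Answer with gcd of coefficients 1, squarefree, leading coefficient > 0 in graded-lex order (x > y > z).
3*x^2 + 3*y^2 - z - 2

1. Degree: no degree-1 surface has this shape, so deg p = 2.
2. By symmetry, the z-axis is an axis of rotation, so x and y enter only as x² + y².
3. Against the integer gridlines: one z-axis crossing is at z = -2; a circular section at z = -1 has radius between 0 and 1.
4. The integer polynomial consistent with all of this is the stated p.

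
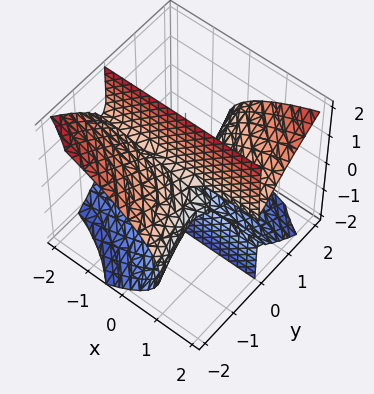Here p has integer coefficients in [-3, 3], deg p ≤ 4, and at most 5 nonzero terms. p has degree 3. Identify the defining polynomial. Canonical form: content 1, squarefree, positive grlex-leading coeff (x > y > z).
3*x*y^2 + y^3 - 3*y*z^2 - y^2 - 2*y*z

(a) The degree is 3 — the shape is more complex than any degree-2 surface.
(b) Observable constraints: the visible z-axis segment lies entirely on the surface; it crosses the y-axis at the gridline y = 1.
(c) Matching integer coefficients to the picture gives p.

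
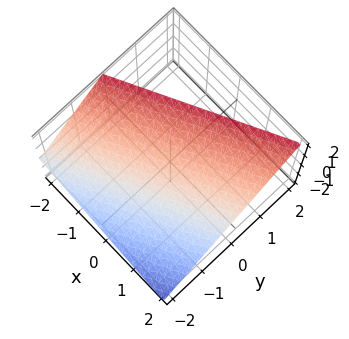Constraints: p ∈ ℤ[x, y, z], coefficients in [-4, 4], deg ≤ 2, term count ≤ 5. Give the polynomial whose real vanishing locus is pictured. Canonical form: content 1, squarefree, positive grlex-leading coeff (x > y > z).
1. deg p = 1. The surface is flat (a plane).
2. Observable constraints: one y-axis crossing is at y = -1; one x-axis crossing is at x = 2; it meets the z-axis at z = 1 (among the integer gridlines).
3. Putting this together gives p.

x - 2*y + 2*z - 2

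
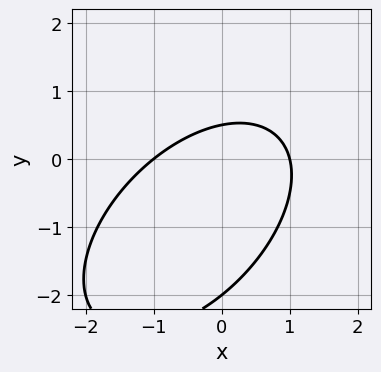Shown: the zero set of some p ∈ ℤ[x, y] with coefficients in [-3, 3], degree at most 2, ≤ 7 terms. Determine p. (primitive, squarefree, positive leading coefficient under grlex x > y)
First, deg p = 2.
Then, from the axis intercepts and sections: one y-axis crossing is at y = -2; the x-axis gridline crossings are at x ∈ {-1, 1}.
Finally, fitting integer coefficients to these (and the overall shape) gives p.

2*x^2 - 2*x*y + 2*y^2 + 3*y - 2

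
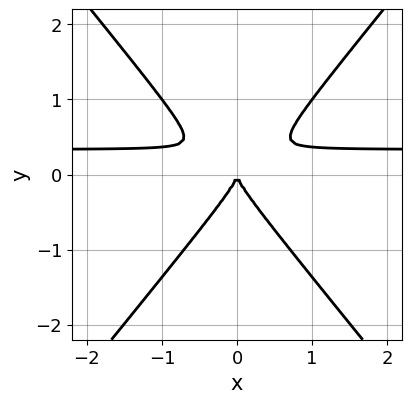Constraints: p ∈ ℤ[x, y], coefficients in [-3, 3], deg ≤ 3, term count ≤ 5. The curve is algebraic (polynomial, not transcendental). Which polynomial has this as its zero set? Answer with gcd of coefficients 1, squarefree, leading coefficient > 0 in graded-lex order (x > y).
First, degree: a generic line meets the curve in up to 3 points, so deg p = 3.
Then, symmetries: it's symmetric under x → −x, forcing even powers of x.
Next, checking where it meets the axes: it meets the x-axis at x = 0 (among the integer gridlines); it meets the y-axis at y = 0 (among the integer gridlines).
Finally, these observations pin down the coefficients.

3*x^2*y - 2*y^3 - x^2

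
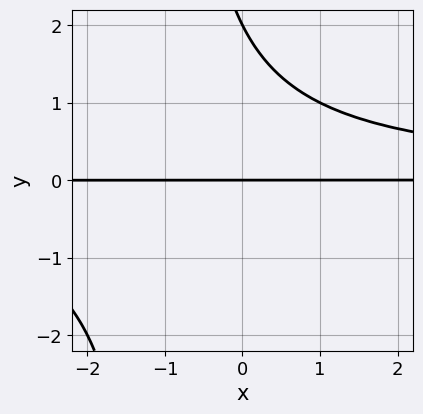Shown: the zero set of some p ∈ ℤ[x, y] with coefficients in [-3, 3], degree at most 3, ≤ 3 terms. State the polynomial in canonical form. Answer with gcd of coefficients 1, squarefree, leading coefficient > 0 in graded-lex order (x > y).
First, the degree is 3 — a generic line meets the curve in up to 3 points.
Next, reading off the gridlines: the visible x-axis segment lies entirely on the curve; the y-axis gridline crossings are at y ∈ {0, 2}.
Finally, matching integer coefficients to the picture gives p.

x*y^2 + y^2 - 2*y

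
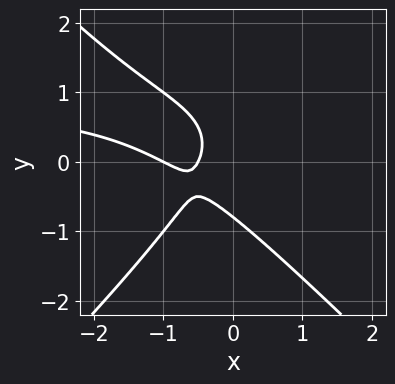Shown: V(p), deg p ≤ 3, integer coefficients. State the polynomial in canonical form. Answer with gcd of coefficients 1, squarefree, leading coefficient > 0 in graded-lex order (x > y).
2*x^2*y - 2*y^3 - 2*x^2 - 3*x - 1

First, degree: no degree-2 curve has this shape, so deg p = 3.
Then, checking where it meets the axes: it crosses the x-axis at the gridline x = -1.
Finally, assembling these constraints gives the stated polynomial.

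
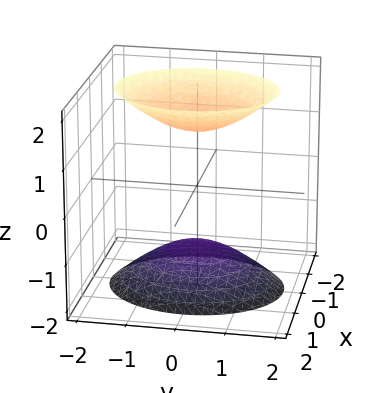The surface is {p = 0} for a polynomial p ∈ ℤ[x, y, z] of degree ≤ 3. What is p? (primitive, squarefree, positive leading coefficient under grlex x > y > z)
3*x^2 + 2*y^2 - 2*z^2 + 3

First, the picture has 2 separate pieces. Treating them together as one polynomial.
Then, the degree is 2 — two separate bowl-shaped sheets opening away from each other; a quadric.
Then, symmetries: it's symmetric under x → −x, forcing even powers of x; it's symmetric under y → −y, forcing even powers of y; it's symmetric under z → −z, forcing even powers of z.
Then, observable constraints: no x-intercept at any integer in the box; no y-intercept at any integer in the box.
Finally, the integer polynomial consistent with all of this is the stated p.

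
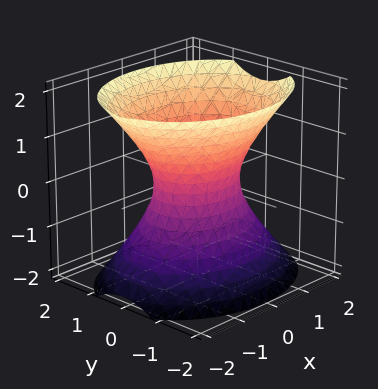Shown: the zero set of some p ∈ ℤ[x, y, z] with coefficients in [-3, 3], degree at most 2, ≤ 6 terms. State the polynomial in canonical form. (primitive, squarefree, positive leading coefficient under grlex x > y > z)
The degree is 2 — an hourglass — one-sheet hyperboloid; a quadric.
Symmetries: mirror symmetry z ↦ −z ⇒ only even powers of z; it's symmetric under x → −x, forcing even powers of x; mirror symmetry y ↦ −y ⇒ only even powers of y.
Observable constraints: the x-axis gridline crossings are at x ∈ {-1, 1}; no z-intercept at any integer in the box.
Assembling these constraints gives the stated polynomial.

2*x^2 + 3*y^2 - 2*z^2 - 2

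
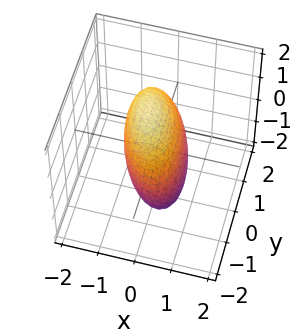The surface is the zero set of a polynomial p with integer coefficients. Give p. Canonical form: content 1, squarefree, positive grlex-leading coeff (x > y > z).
First, deg p = 2.
Finally, matching integer coefficients to the picture gives p.

3*x^2 + x*y + x*z + y^2 + z^2 - 2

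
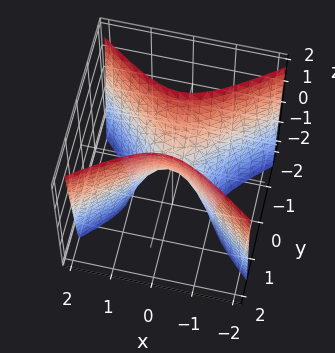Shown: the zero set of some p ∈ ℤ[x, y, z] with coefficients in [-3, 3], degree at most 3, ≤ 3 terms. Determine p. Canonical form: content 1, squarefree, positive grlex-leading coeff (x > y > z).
Degree: a hyperbolic paraboloid; a quadric, so deg p = 2.
Symmetries: mirror symmetry x ↦ −x ⇒ only even powers of x; mirror symmetry y ↦ −y ⇒ only even powers of y.
From the axis intercepts and sections: it crosses the y-axis at the gridline y = 0; it crosses the z-axis at the gridline z = 0.
Fitting integer coefficients to these (and the overall shape) gives p.

2*x^2 - 3*y^2 + z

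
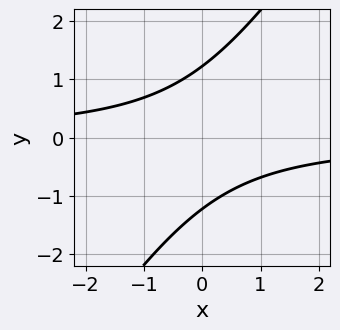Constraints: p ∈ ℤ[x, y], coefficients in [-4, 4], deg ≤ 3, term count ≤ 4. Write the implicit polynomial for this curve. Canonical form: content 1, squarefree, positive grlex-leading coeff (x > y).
First, deg p = 2. The shape is more complex than any degree-1 curve.
Then, checking where it meets the axes: no x-intercept at any integer in the box.
Finally, these observations pin down the coefficients.

3*x*y - 2*y^2 + 3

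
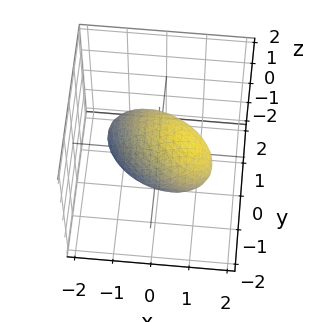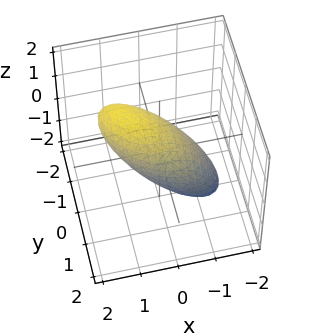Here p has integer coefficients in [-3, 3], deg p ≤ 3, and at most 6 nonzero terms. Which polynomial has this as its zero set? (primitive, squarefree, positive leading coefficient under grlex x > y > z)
First, the degree is 2 — a generic line meets the surface in up to 2 points.
Next, from the axis intercepts and sections: among the integer gridlines, it crosses the y-axis at y ∈ {-1, 1}; among the integer gridlines, it crosses the z-axis at z ∈ {-1, 1}.
Finally, the integer polynomial consistent with all of this is the stated p. Check: (1, 0, 0) on the x-axis lies on the surface, and p(1, 0, 0) = 0. ✓

x^2 + x*y - x*z + y^2 + z^2 - 1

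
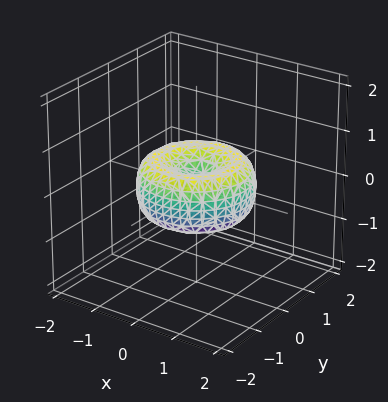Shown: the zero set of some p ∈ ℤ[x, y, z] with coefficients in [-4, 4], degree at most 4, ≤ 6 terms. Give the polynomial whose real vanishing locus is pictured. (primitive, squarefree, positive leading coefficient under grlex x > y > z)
First, deg p = 4. The shape is more complex than any degree-3 surface.
Next, by symmetry, the z-axis is an axis of rotation, so x and y enter only as x² + y².
Next, against the integer gridlines: it crosses the z-axis at the gridline z = 0; one y-axis crossing is at y = 0.
Finally, together with the visible shape, these determine p as stated.

2*x^4 + 4*x^2*y^2 + 2*y^4 - 3*x^2 - 3*y^2 + 3*z^2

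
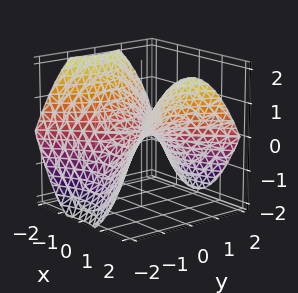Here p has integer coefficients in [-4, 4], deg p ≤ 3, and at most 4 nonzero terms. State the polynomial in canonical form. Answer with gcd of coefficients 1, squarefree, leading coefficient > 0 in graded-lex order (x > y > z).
x^2 - y^2 - 2*z

The degree is 2 — a hyperbolic paraboloid; a quadric.
Symmetries: mirror symmetry x ↦ −x ⇒ only even powers of x; mirror symmetry y ↦ −y ⇒ only even powers of y.
Reading off the gridlines: it meets the z-axis at z = 0 (among the integer gridlines); one y-axis crossing is at y = 0; it meets the x-axis at x = 0 (among the integer gridlines).
Assembling these constraints gives the stated polynomial.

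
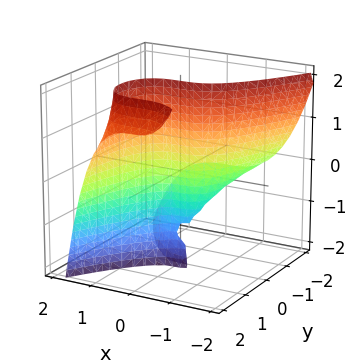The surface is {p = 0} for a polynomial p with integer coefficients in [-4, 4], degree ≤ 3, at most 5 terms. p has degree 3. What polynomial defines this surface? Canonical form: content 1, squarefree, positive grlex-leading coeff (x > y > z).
3*x^3 + 2*y^2*z - 2*y*z - 3*y

First, degree: a generic line meets the surface in up to 3 points, so deg p = 3.
Then, from the axis intercepts and sections: it crosses the y-axis at the gridline y = 0; it meets the x-axis at x = 0 (among the integer gridlines); every point of the z-axis in the box is on the surface.
Finally, fitting integer coefficients to these (and the overall shape) gives p.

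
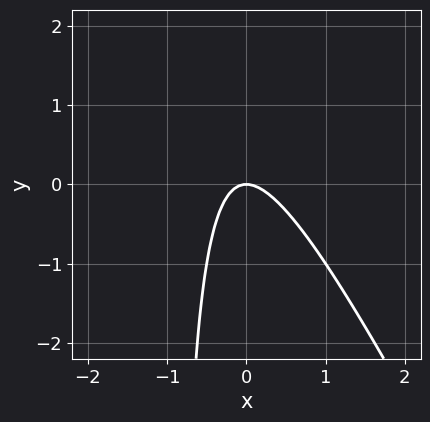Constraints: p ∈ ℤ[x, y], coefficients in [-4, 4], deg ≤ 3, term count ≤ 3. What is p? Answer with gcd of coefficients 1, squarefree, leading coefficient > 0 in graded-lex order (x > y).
2*x^2 + x*y + y

deg p = 2. No degree-1 curve has this shape.
Reading off the gridlines: one y-axis crossing is at y = 0; it crosses the x-axis at the gridline x = 0.
Together with the visible shape, these determine p as stated.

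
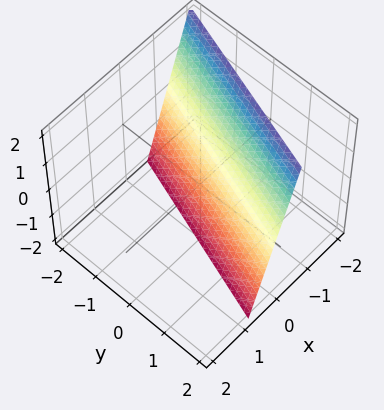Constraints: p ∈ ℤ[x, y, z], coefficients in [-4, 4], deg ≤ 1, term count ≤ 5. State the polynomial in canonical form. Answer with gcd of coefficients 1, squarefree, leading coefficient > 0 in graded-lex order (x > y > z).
1. Degree: every cross-section is a straight line — this is a plane, so deg p = 1.
2. Checking where it meets the axes: it crosses the z-axis at the gridline z = -2; it meets the y-axis at y = 2 (among the integer gridlines).
3. The integer polynomial consistent with all of this is the stated p.

3*x - y + z + 2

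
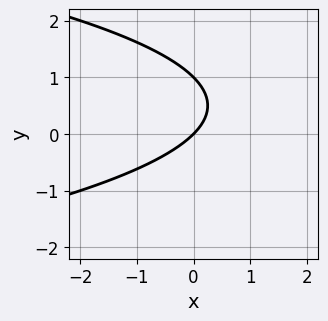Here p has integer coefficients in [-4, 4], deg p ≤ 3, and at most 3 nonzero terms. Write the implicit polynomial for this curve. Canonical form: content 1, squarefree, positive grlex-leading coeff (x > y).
First, the degree is 2 — no degree-1 curve has this shape.
Then, reading off the gridlines: it crosses the x-axis at the gridline x = 0; the y-axis gridline crossings are at y ∈ {0, 1}.
Finally, fitting integer coefficients to these (and the overall shape) gives p.

y^2 + x - y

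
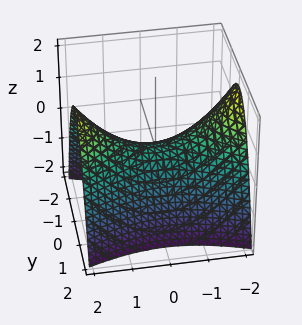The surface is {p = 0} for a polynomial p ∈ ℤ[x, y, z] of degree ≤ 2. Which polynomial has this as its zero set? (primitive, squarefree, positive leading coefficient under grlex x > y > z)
deg p = 2. A hyperbolic paraboloid; a quadric.
Symmetries: the y ↦ −y reflection is a symmetry, so y appears only in even powers; the x ↦ −x reflection is a symmetry, so x appears only in even powers.
Reading off the gridlines: it meets the x-axis at x = 0 (among the integer gridlines); one y-axis crossing is at y = 0.
Fitting integer coefficients to these (and the overall shape) gives p.

x^2 - 3*y^2 - 3*z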